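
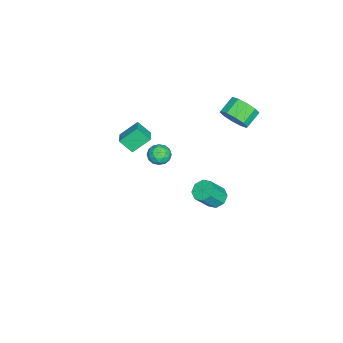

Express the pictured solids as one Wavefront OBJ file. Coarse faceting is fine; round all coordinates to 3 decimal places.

v -2.186 3.258 3.585
v -1.773 2.924 4.48
v -2.761 3.388 5.109
v -3.174 3.722 4.215
v -1.56 3.521 4.373
v -2.548 3.985 5.003
v -1.587 4.018 3.966
v -2.574 4.482 4.595
v -1.842 4.224 3.413
v -2.83 4.688 4.043
v -2.228 4.061 2.926
v -3.216 4.526 3.556
v -2.599 3.592 2.691
v -3.587 4.056 3.32
v -2.812 2.995 2.797
v -3.8 3.459 3.427
v -2.786 2.498 3.205
v -3.773 2.962 3.834
v -2.53 2.292 3.757
v -3.518 2.756 4.387
v -2.144 2.454 4.244
v -3.132 2.919 4.874
v -2.212 2.245 -4.611
v -1.705 2.887 -4.561
v -0.96 2.197 -3.259
v -1.468 1.555 -3.309
v -2.226 2.966 -4.22
v -1.482 2.276 -2.919
v -2.739 2.622 -4.109
v -1.995 1.933 -2.808
v -2.944 2.058 -4.291
v -2.199 1.368 -2.99
v -2.72 1.603 -4.661
v -1.975 0.913 -3.359
v -2.198 1.524 -5.001
v -1.454 0.834 -3.7
v -1.685 1.867 -5.112
v -0.941 1.178 -3.811
v -1.481 2.432 -4.93
v -0.736 1.742 -3.629
v -3.359 -2.352 -0.216
v -3.374 -3.217 0.644
v -2.316 -2.055 0.1
v -2.331 -2.921 0.96
v -2.769 -3.359 -1.22
v -2.784 -4.225 -0.36
v -1.726 -3.063 -0.904
v -1.741 -3.928 -0.044
v 2.454 0.574 4.167
v 3.16 0.547 4.467
v 2.72 -0.407 3.453
v 3.426 -0.434 3.753
v 2.818 -0.613 4.186
v 2.654 -0.007 4.627
v 3.226 0.147 3.293
v 3.062 0.753 3.734
v 3.637 0.283 3.926
v 3.385 -0.187 4.478
v 2.495 0.327 3.442
v 2.243 -0.143 3.994
v 2.784 0.647 4.379
v 3.096 -0.507 3.541
v 2.739 -0.612 3.795
v 3.154 -0.628 3.971
v 2.486 0.321 4.474
v 2.901 0.305 4.65
v 2.7 -0.377 4.485
v 2.979 -0.165 3.27
v 3.394 -0.181 3.446
v 2.726 0.768 3.949
v 3.141 0.752 4.125
v 3.18 0.517 3.435
v 3.479 0.476 4.238
v 3.635 -0.101 3.819
v 3.518 0.241 3.548
v 3.422 0.597 3.807
v 3.331 0.2 4.563
v 3.487 -0.377 4.143
v 3.13 -0.482 4.398
v 3.034 -0.126 4.657
v 3.612 0.044 4.245
v 2.393 0.517 3.777
v 2.549 -0.06 3.357
v 2.846 0.266 3.263
v 2.75 0.622 3.522
v 2.245 0.241 4.101
v 2.401 -0.336 3.682
v 2.458 -0.457 4.113
v 2.362 -0.101 4.372
v 2.268 0.096 3.675
f 2 1 5
f 2 5 3
f 3 5 6
f 3 6 4
f 5 1 7
f 5 7 6
f 6 7 8
f 6 8 4
f 7 1 9
f 7 9 8
f 8 9 10
f 8 10 4
f 9 1 11
f 9 11 10
f 10 11 12
f 10 12 4
f 11 1 13
f 11 13 12
f 12 13 14
f 12 14 4
f 13 1 15
f 13 15 14
f 14 15 16
f 14 16 4
f 15 1 17
f 15 17 16
f 16 17 18
f 16 18 4
f 17 1 19
f 17 19 18
f 18 19 20
f 18 20 4
f 19 1 21
f 19 21 20
f 20 21 22
f 20 22 4
f 21 1 2
f 21 2 22
f 22 2 3
f 22 3 4
f 24 23 27
f 24 27 25
f 25 27 28
f 25 28 26
f 27 23 29
f 27 29 28
f 28 29 30
f 28 30 26
f 29 23 31
f 29 31 30
f 30 31 32
f 30 32 26
f 31 23 33
f 31 33 32
f 32 33 34
f 32 34 26
f 33 23 35
f 33 35 34
f 34 35 36
f 34 36 26
f 35 23 37
f 35 37 36
f 36 37 38
f 36 38 26
f 37 23 39
f 37 39 38
f 38 39 40
f 38 40 26
f 39 23 24
f 39 24 40
f 40 24 25
f 40 25 26
f 42 44 41
f 45 42 41
f 41 44 43
f 43 45 41
f 42 48 44
f 46 42 45
f 46 48 42
f 44 48 43
f 47 45 43
f 43 48 47
f 47 46 45
f 48 46 47
f 49 86 65
f 86 60 89
f 65 89 54
f 86 89 65
f 49 65 61
f 65 54 66
f 61 66 50
f 65 66 61
f 49 61 70
f 61 50 71
f 70 71 56
f 61 71 70
f 49 70 82
f 70 56 85
f 82 85 59
f 70 85 82
f 49 82 86
f 82 59 90
f 86 90 60
f 82 90 86
f 50 66 77
f 66 54 80
f 77 80 58
f 66 80 77
f 54 89 67
f 89 60 88
f 67 88 53
f 89 88 67
f 60 90 87
f 90 59 83
f 87 83 51
f 90 83 87
f 59 85 84
f 85 56 72
f 84 72 55
f 85 72 84
f 56 71 76
f 71 50 73
f 76 73 57
f 71 73 76
f 52 78 64
f 78 58 79
f 64 79 53
f 78 79 64
f 52 64 62
f 64 53 63
f 62 63 51
f 64 63 62
f 52 62 69
f 62 51 68
f 69 68 55
f 62 68 69
f 52 69 74
f 69 55 75
f 74 75 57
f 69 75 74
f 52 74 78
f 74 57 81
f 78 81 58
f 74 81 78
f 53 79 67
f 79 58 80
f 67 80 54
f 79 80 67
f 51 63 87
f 63 53 88
f 87 88 60
f 63 88 87
f 55 68 84
f 68 51 83
f 84 83 59
f 68 83 84
f 57 75 76
f 75 55 72
f 76 72 56
f 75 72 76
f 58 81 77
f 81 57 73
f 77 73 50
f 81 73 77



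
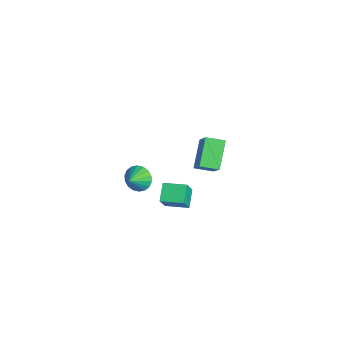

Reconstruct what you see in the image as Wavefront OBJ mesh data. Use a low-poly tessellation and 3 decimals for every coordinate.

v 1.856 3.557 2.604
v 3.302 3.473 4.18
v 2.143 4.491 2.391
v 3.589 4.407 3.967
v 3.011 2.953 1.513
v 4.457 2.869 3.089
v 3.298 3.887 1.3
v 4.744 3.803 2.876
v 1.428 1.868 -2.998
v 0.555 2.252 -2.409
v 2.018 2.995 -2.857
v 1.146 3.379 -2.268
v 1.954 1.461 -1.952
v 1.082 1.845 -1.363
v 2.545 2.588 -1.811
v 1.672 2.972 -1.222
v -1.756 1.181 -3.625
v -1.112 1.642 -3.836
v -1.144 0.559 -3.115
v -1.22 1.793 -3.522
v -1.434 1.822 -3.228
v -1.712 1.725 -3.013
v -1.999 1.52 -2.918
v -2.238 1.248 -2.964
v -2.381 0.962 -3.141
v -2.4 0.72 -3.413
v -2.292 0.569 -3.727
v -2.078 0.539 -4.021
v -1.8 0.637 -4.236
v -1.513 0.842 -4.331
v -1.274 1.114 -4.285
v -1.131 1.4 -4.108
f 2 4 1
f 5 2 1
f 1 4 3
f 3 5 1
f 2 8 4
f 6 2 5
f 6 8 2
f 4 8 3
f 7 5 3
f 3 8 7
f 7 6 5
f 8 6 7
f 10 12 9
f 13 10 9
f 9 12 11
f 11 13 9
f 10 16 12
f 14 10 13
f 14 16 10
f 12 16 11
f 15 13 11
f 11 16 15
f 15 14 13
f 16 14 15
f 18 17 20
f 18 20 19
f 20 17 21
f 20 21 19
f 21 17 22
f 21 22 19
f 22 17 23
f 22 23 19
f 23 17 24
f 23 24 19
f 24 17 25
f 24 25 19
f 25 17 26
f 25 26 19
f 26 17 27
f 26 27 19
f 27 17 28
f 27 28 19
f 28 17 29
f 28 29 19
f 29 17 30
f 29 30 19
f 30 17 31
f 30 31 19
f 31 17 32
f 31 32 19
f 32 17 18
f 32 18 19



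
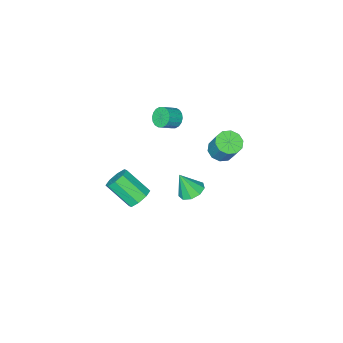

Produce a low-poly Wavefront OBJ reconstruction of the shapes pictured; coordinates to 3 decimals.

v -3.087 2.788 2.616
v -2.544 3.27 2.257
v -2.35 4.114 3.685
v -2.893 3.632 4.044
v -2.996 3.475 2.197
v -2.803 4.32 3.625
v -3.484 3.418 2.297
v -3.29 4.262 3.725
v -3.819 3.12 2.519
v -3.626 3.964 3.947
v -3.875 2.695 2.778
v -3.681 3.54 4.206
v -3.63 2.306 2.975
v -3.436 3.15 4.403
v -3.177 2.1 3.035
v -2.984 2.945 4.463
v -2.69 2.158 2.935
v -2.496 3.002 4.363
v -2.354 2.456 2.713
v -2.161 3.3 4.141
v -2.299 2.88 2.454
v -2.105 3.725 3.882
v -3.969 -2.393 1.173
v -3.59 -2.17 0.616
v -2.692 -2.264 1.189
v -3.071 -2.487 1.747
v -3.659 -1.901 0.767
v -2.76 -1.995 1.34
v -3.788 -1.729 0.998
v -2.89 -1.823 1.571
v -3.954 -1.689 1.264
v -3.055 -1.783 1.837
v -4.123 -1.789 1.512
v -3.224 -1.882 2.086
v -4.261 -2.008 1.693
v -3.362 -2.101 2.267
v -4.341 -2.303 1.771
v -3.443 -2.396 2.345
v -4.348 -2.616 1.731
v -3.45 -2.71 2.304
v -4.28 -2.885 1.58
v -3.381 -2.979 2.153
v -4.15 -3.057 1.349
v -3.252 -3.151 1.922
v -3.985 -3.097 1.083
v -3.086 -3.191 1.656
v -3.816 -2.998 0.834
v -2.917 -3.091 1.408
v -3.678 -2.779 0.653
v -2.779 -2.872 1.227
v -3.597 -2.484 0.575
v -2.699 -2.577 1.149
v -2.19 1.305 -1.799
v -1.525 0.945 -2.164
v -1.71 0.775 -0.401
v -1.395 1.482 -2.005
v -1.638 1.936 -1.749
v -2.139 2.095 -1.517
v -2.664 1.884 -1.416
v -2.967 1.403 -1.495
v -2.907 0.876 -1.715
v -2.512 0.549 -1.975
v -1.966 0.577 -2.152
v -1.055 -2.034 -4.463
v -0.535 -1.477 -4.109
v 0.075 -2.889 -2.783
v -0.445 -3.446 -3.137
v -1.119 -1.476 -3.839
v -0.509 -2.887 -2.513
v -1.665 -1.801 -3.934
v -1.055 -3.213 -2.609
v -1.854 -2.263 -4.339
v -1.244 -3.675 -3.014
v -1.575 -2.591 -4.817
v -0.965 -4.003 -3.491
v -0.991 -2.593 -5.087
v -0.381 -4.004 -3.761
v -0.445 -2.267 -4.991
v 0.165 -3.679 -3.666
v -0.256 -1.805 -4.586
v 0.354 -3.217 -3.261
f 2 1 5
f 2 5 3
f 3 5 6
f 3 6 4
f 5 1 7
f 5 7 6
f 6 7 8
f 6 8 4
f 7 1 9
f 7 9 8
f 8 9 10
f 8 10 4
f 9 1 11
f 9 11 10
f 10 11 12
f 10 12 4
f 11 1 13
f 11 13 12
f 12 13 14
f 12 14 4
f 13 1 15
f 13 15 14
f 14 15 16
f 14 16 4
f 15 1 17
f 15 17 16
f 16 17 18
f 16 18 4
f 17 1 19
f 17 19 18
f 18 19 20
f 18 20 4
f 19 1 21
f 19 21 20
f 20 21 22
f 20 22 4
f 21 1 2
f 21 2 22
f 22 2 3
f 22 3 4
f 24 23 27
f 24 27 25
f 25 27 28
f 25 28 26
f 27 23 29
f 27 29 28
f 28 29 30
f 28 30 26
f 29 23 31
f 29 31 30
f 30 31 32
f 30 32 26
f 31 23 33
f 31 33 32
f 32 33 34
f 32 34 26
f 33 23 35
f 33 35 34
f 34 35 36
f 34 36 26
f 35 23 37
f 35 37 36
f 36 37 38
f 36 38 26
f 37 23 39
f 37 39 38
f 38 39 40
f 38 40 26
f 39 23 41
f 39 41 40
f 40 41 42
f 40 42 26
f 41 23 43
f 41 43 42
f 42 43 44
f 42 44 26
f 43 23 45
f 43 45 44
f 44 45 46
f 44 46 26
f 45 23 47
f 45 47 46
f 46 47 48
f 46 48 26
f 47 23 49
f 47 49 48
f 48 49 50
f 48 50 26
f 49 23 51
f 49 51 50
f 50 51 52
f 50 52 26
f 51 23 24
f 51 24 52
f 52 24 25
f 52 25 26
f 54 53 56
f 54 56 55
f 56 53 57
f 56 57 55
f 57 53 58
f 57 58 55
f 58 53 59
f 58 59 55
f 59 53 60
f 59 60 55
f 60 53 61
f 60 61 55
f 61 53 62
f 61 62 55
f 62 53 63
f 62 63 55
f 63 53 54
f 63 54 55
f 65 64 68
f 65 68 66
f 66 68 69
f 66 69 67
f 68 64 70
f 68 70 69
f 69 70 71
f 69 71 67
f 70 64 72
f 70 72 71
f 71 72 73
f 71 73 67
f 72 64 74
f 72 74 73
f 73 74 75
f 73 75 67
f 74 64 76
f 74 76 75
f 75 76 77
f 75 77 67
f 76 64 78
f 76 78 77
f 77 78 79
f 77 79 67
f 78 64 80
f 78 80 79
f 79 80 81
f 79 81 67
f 80 64 65
f 80 65 81
f 81 65 66
f 81 66 67



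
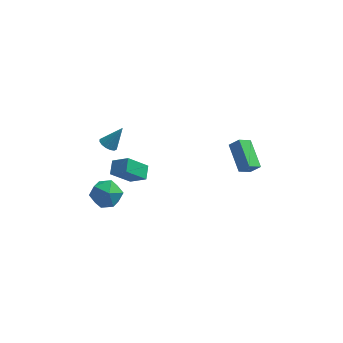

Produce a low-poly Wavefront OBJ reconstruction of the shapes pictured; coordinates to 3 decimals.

v 4.34 2.316 -3.414
v 3.74 1.779 -2.891
v 3.668 3.836 -2.625
v 3.068 3.3 -2.102
v 4.892 2.26 -2.838
v 4.292 1.724 -2.315
v 4.22 3.781 -2.049
v 3.62 3.244 -1.526
v -2.159 1.885 -4.573
v -3.176 1.366 -3.452
v -2.143 2.696 -4.183
v -3.16 2.177 -3.062
v -1.24 1.543 -3.898
v -2.257 1.024 -2.777
v -1.224 2.354 -3.508
v -2.241 1.835 -2.387
v -4.08 -0.346 -3.667
v -3.637 0.419 -3.18
v -2.663 -1.159 -3.68
v -2.22 -0.394 -3.193
v -2.903 -0.966 -2.719
v -3.779 -0.464 -2.711
v -2.521 -0.276 -4.149
v -3.397 0.226 -4.141
v -2.674 0.462 -3.478
v -2.91 0.036 -2.594
v -3.39 -0.776 -4.266
v -3.626 -1.202 -3.382
v -3.314 1.876 -1.298
v -3.025 2.241 -1.608
v -2.566 2.264 -0.142
v -3.253 2.39 -1.51
v -3.498 2.401 -1.355
v -3.694 2.271 -1.185
v -3.787 2.035 -1.045
v -3.754 1.757 -0.973
v -3.603 1.51 -0.988
v -3.374 1.361 -1.085
v -3.129 1.35 -1.24
v -2.934 1.48 -1.41
v -2.84 1.716 -1.55
v -2.873 1.995 -1.623
f 2 4 1
f 5 2 1
f 1 4 3
f 3 5 1
f 2 8 4
f 6 2 5
f 6 8 2
f 4 8 3
f 7 5 3
f 3 8 7
f 7 6 5
f 8 6 7
f 10 12 9
f 13 10 9
f 9 12 11
f 11 13 9
f 10 16 12
f 14 10 13
f 14 16 10
f 12 16 11
f 15 13 11
f 11 16 15
f 15 14 13
f 16 14 15
f 17 28 22
f 17 22 18
f 17 18 24
f 17 24 27
f 17 27 28
f 18 22 26
f 22 28 21
f 28 27 19
f 27 24 23
f 24 18 25
f 20 26 21
f 20 21 19
f 20 19 23
f 20 23 25
f 20 25 26
f 21 26 22
f 19 21 28
f 23 19 27
f 25 23 24
f 26 25 18
f 30 29 32
f 30 32 31
f 32 29 33
f 32 33 31
f 33 29 34
f 33 34 31
f 34 29 35
f 34 35 31
f 35 29 36
f 35 36 31
f 36 29 37
f 36 37 31
f 37 29 38
f 37 38 31
f 38 29 39
f 38 39 31
f 39 29 40
f 39 40 31
f 40 29 41
f 40 41 31
f 41 29 42
f 41 42 31
f 42 29 30
f 42 30 31



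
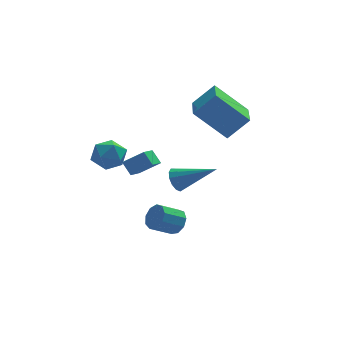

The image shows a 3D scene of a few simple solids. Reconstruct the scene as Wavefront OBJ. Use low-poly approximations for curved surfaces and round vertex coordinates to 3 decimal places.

v 2.294 -0.067 2.029
v 3.358 0.012 3.097
v 2.555 1.864 1.626
v 3.62 1.943 2.694
v 3.82 -0.583 0.546
v 4.885 -0.504 1.614
v 4.082 1.348 0.143
v 5.146 1.427 1.211
v -0.928 -3.025 0.95
v -1.411 -3.893 1.398
v 0.011 -3.198 1.626
v -0.472 -4.067 2.074
v -0.608 -3.493 0.386
v -1.091 -4.362 0.834
v 0.331 -3.667 1.062
v -0.152 -4.535 1.51
v -2.205 0.163 0.176
v -1.402 0.642 0.131
v -1.818 -0.602 -1.071
v -1.015 -0.123 -1.116
v -1.153 -0.742 -0.428
v -1.392 -0.269 0.343
v -1.828 0.309 -1.283
v -2.067 0.782 -0.512
v -1.169 0.732 -0.771
v -0.752 0.083 -0.242
v -2.468 -0.043 -0.698
v -2.051 -0.692 -0.169
v 1.25 -2.036 -3.99
v 1.653 -2.421 -3.534
v 0.613 -2.73 -2.875
v 0.21 -2.344 -3.33
v 1.616 -1.956 -3.375
v 0.576 -2.265 -2.715
v 1.408 -1.529 -3.503
v 0.368 -1.838 -2.844
v 1.126 -1.339 -3.859
v 0.086 -1.647 -3.2
v 0.902 -1.474 -4.276
v -0.138 -1.783 -3.617
v 0.841 -1.873 -4.559
v -0.2 -2.182 -3.9
v 0.971 -2.347 -4.576
v -0.069 -2.656 -3.916
v 1.232 -2.676 -4.318
v 0.192 -2.985 -3.659
v 1.502 -2.705 -3.907
v 0.461 -3.014 -3.247
v 1.656 0.838 -2.974
v 2.057 1.093 -3.502
v 3.464 0.122 -1.946
v 2.022 1.389 -3.234
v 1.87 1.509 -2.884
v 1.651 1.416 -2.562
v 1.433 1.14 -2.372
v 1.286 0.768 -2.372
v 1.256 0.418 -2.564
v 1.354 0.202 -2.886
v 1.547 0.187 -3.236
v 1.775 0.379 -3.503
v 1.965 0.717 -3.602
f 2 4 1
f 5 2 1
f 1 4 3
f 3 5 1
f 2 8 4
f 6 2 5
f 6 8 2
f 4 8 3
f 7 5 3
f 3 8 7
f 7 6 5
f 8 6 7
f 10 12 9
f 13 10 9
f 9 12 11
f 11 13 9
f 10 16 12
f 14 10 13
f 14 16 10
f 12 16 11
f 15 13 11
f 11 16 15
f 15 14 13
f 16 14 15
f 17 28 22
f 17 22 18
f 17 18 24
f 17 24 27
f 17 27 28
f 18 22 26
f 22 28 21
f 28 27 19
f 27 24 23
f 24 18 25
f 20 26 21
f 20 21 19
f 20 19 23
f 20 23 25
f 20 25 26
f 21 26 22
f 19 21 28
f 23 19 27
f 25 23 24
f 26 25 18
f 30 29 33
f 30 33 31
f 31 33 34
f 31 34 32
f 33 29 35
f 33 35 34
f 34 35 36
f 34 36 32
f 35 29 37
f 35 37 36
f 36 37 38
f 36 38 32
f 37 29 39
f 37 39 38
f 38 39 40
f 38 40 32
f 39 29 41
f 39 41 40
f 40 41 42
f 40 42 32
f 41 29 43
f 41 43 42
f 42 43 44
f 42 44 32
f 43 29 45
f 43 45 44
f 44 45 46
f 44 46 32
f 45 29 47
f 45 47 46
f 46 47 48
f 46 48 32
f 47 29 30
f 47 30 48
f 48 30 31
f 48 31 32
f 50 49 52
f 50 52 51
f 52 49 53
f 52 53 51
f 53 49 54
f 53 54 51
f 54 49 55
f 54 55 51
f 55 49 56
f 55 56 51
f 56 49 57
f 56 57 51
f 57 49 58
f 57 58 51
f 58 49 59
f 58 59 51
f 59 49 60
f 59 60 51
f 60 49 61
f 60 61 51
f 61 49 50
f 61 50 51



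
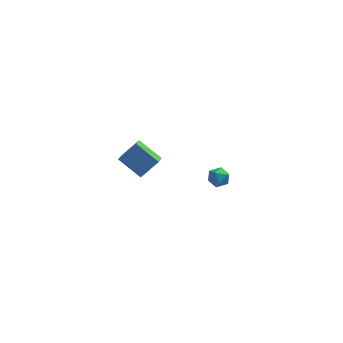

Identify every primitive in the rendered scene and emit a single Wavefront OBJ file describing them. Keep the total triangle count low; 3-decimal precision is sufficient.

v -1.306 -2.31 4.088
v -0.446 -1.901 4.958
v -1.204 -1.425 3.571
v -0.344 -1.016 4.441
v -0.176 -2.924 3.259
v 0.684 -2.515 4.129
v -0.074 -2.039 2.742
v 0.786 -1.63 3.612
v 3.087 4.201 -2.798
v 3.72 4.293 -2.558
v 3.48 3.527 -3.582
v 4.113 3.619 -3.342
v 3.656 3.27 -2.973
v 3.413 3.686 -2.489
v 3.787 4.134 -3.651
v 3.544 4.55 -3.167
v 4.153 4.251 -3.086
v 4.072 3.717 -2.667
v 3.128 4.103 -3.473
v 3.047 3.569 -3.054
f 2 4 1
f 5 2 1
f 1 4 3
f 3 5 1
f 2 8 4
f 6 2 5
f 6 8 2
f 4 8 3
f 7 5 3
f 3 8 7
f 7 6 5
f 8 6 7
f 9 20 14
f 9 14 10
f 9 10 16
f 9 16 19
f 9 19 20
f 10 14 18
f 14 20 13
f 20 19 11
f 19 16 15
f 16 10 17
f 12 18 13
f 12 13 11
f 12 11 15
f 12 15 17
f 12 17 18
f 13 18 14
f 11 13 20
f 15 11 19
f 17 15 16
f 18 17 10



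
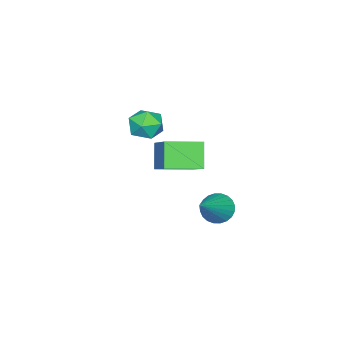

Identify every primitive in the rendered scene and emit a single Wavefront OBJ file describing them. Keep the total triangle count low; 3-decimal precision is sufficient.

v -0.419 2.463 -0.475
v -0.101 2.784 -0.942
v 1.039 2.637 0.635
v -0.217 2.975 -0.821
v -0.363 3.087 -0.647
v -0.517 3.105 -0.446
v -0.657 3.025 -0.25
v -0.76 2.859 -0.088
v -0.811 2.633 0.015
v -0.803 2.381 0.043
v -0.736 2.142 -0.007
v -0.621 1.951 -0.128
v -0.475 1.839 -0.302
v -0.321 1.821 -0.503
v -0.181 1.901 -0.699
v -0.078 2.067 -0.861
v -0.026 2.293 -0.964
v -0.035 2.545 -0.992
v -3.31 -1.698 0.501
v -2.908 -1.507 1.14
v -2.932 -2.893 0.62
v -2.53 -2.702 1.259
v -3.308 -2.694 1.271
v -3.542 -1.955 1.198
v -2.298 -2.445 0.562
v -2.532 -1.706 0.489
v -2.283 -1.969 1.178
v -2.907 -2.123 1.616
v -2.933 -2.277 0.144
v -3.557 -2.431 0.582
v -2.323 -1.446 -0.972
v -2.901 -1.817 0.012
v -3.271 -0.359 -1.119
v -3.849 -0.73 -0.135
v -1.051 -0.17 0.255
v -1.629 -0.541 1.239
v -1.999 0.917 0.108
v -2.577 0.546 1.092
f 2 1 4
f 2 4 3
f 4 1 5
f 4 5 3
f 5 1 6
f 5 6 3
f 6 1 7
f 6 7 3
f 7 1 8
f 7 8 3
f 8 1 9
f 8 9 3
f 9 1 10
f 9 10 3
f 10 1 11
f 10 11 3
f 11 1 12
f 11 12 3
f 12 1 13
f 12 13 3
f 13 1 14
f 13 14 3
f 14 1 15
f 14 15 3
f 15 1 16
f 15 16 3
f 16 1 17
f 16 17 3
f 17 1 18
f 17 18 3
f 18 1 2
f 18 2 3
f 19 30 24
f 19 24 20
f 19 20 26
f 19 26 29
f 19 29 30
f 20 24 28
f 24 30 23
f 30 29 21
f 29 26 25
f 26 20 27
f 22 28 23
f 22 23 21
f 22 21 25
f 22 25 27
f 22 27 28
f 23 28 24
f 21 23 30
f 25 21 29
f 27 25 26
f 28 27 20
f 32 34 31
f 35 32 31
f 31 34 33
f 33 35 31
f 32 38 34
f 36 32 35
f 36 38 32
f 34 38 33
f 37 35 33
f 33 38 37
f 37 36 35
f 38 36 37



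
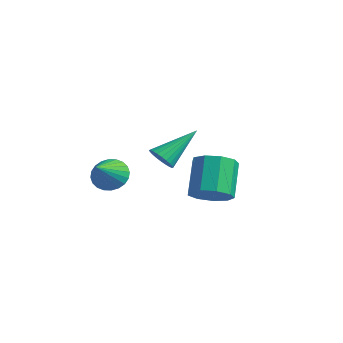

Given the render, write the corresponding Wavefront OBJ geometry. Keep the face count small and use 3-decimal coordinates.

v -2.524 -1.434 1.379
v -1.748 -1.002 1.321
v -1.776 -2.646 2.361
v -1.885 -0.857 1.605
v -2.12 -0.799 1.855
v -2.416 -0.839 2.032
v -2.729 -0.969 2.11
v -3.01 -1.169 2.076
v -3.217 -1.41 1.937
v -3.319 -1.655 1.712
v -3.3 -1.866 1.437
v -3.163 -2.011 1.153
v -2.928 -2.068 0.903
v -2.632 -2.029 0.726
v -2.319 -1.899 0.649
v -2.038 -1.698 0.682
v -1.831 -1.457 0.822
v -1.729 -1.213 1.046
v 0.658 -1.036 3.251
v 0.901 -0.666 2.735
v 0.842 0.656 4.549
v 0.641 -0.621 2.713
v 0.383 -0.638 2.772
v 0.167 -0.717 2.905
v 0.026 -0.844 3.09
v -0.019 -1 3.3
v 0.039 -1.161 3.502
v 0.191 -1.304 3.666
v 0.415 -1.405 3.767
v 0.675 -1.451 3.789
v 0.933 -1.433 3.729
v 1.149 -1.354 3.597
v 1.29 -1.228 3.411
v 1.335 -1.071 3.202
v 1.277 -0.91 2.999
v 1.125 -0.767 2.835
v -0.841 2.669 -0.325
v -0.051 2.39 0.291
v -0.949 3.312 1.861
v -1.739 3.591 1.245
v 0.083 3.024 -0.004
v -0.816 3.946 1.565
v -0.216 3.491 -0.45
v -1.114 4.413 1.12
v -0.807 3.574 -0.837
v -1.705 4.496 0.733
v -1.414 3.233 -0.984
v -2.312 4.155 0.585
v -1.753 2.629 -0.823
v -2.651 3.551 0.746
v -1.665 2.043 -0.429
v -2.563 2.965 1.141
v -1.191 1.75 0.014
v -2.09 2.672 1.584
v -0.554 1.888 0.299
v -1.452 2.81 1.868
f 2 1 4
f 2 4 3
f 4 1 5
f 4 5 3
f 5 1 6
f 5 6 3
f 6 1 7
f 6 7 3
f 7 1 8
f 7 8 3
f 8 1 9
f 8 9 3
f 9 1 10
f 9 10 3
f 10 1 11
f 10 11 3
f 11 1 12
f 11 12 3
f 12 1 13
f 12 13 3
f 13 1 14
f 13 14 3
f 14 1 15
f 14 15 3
f 15 1 16
f 15 16 3
f 16 1 17
f 16 17 3
f 17 1 18
f 17 18 3
f 18 1 2
f 18 2 3
f 20 19 22
f 20 22 21
f 22 19 23
f 22 23 21
f 23 19 24
f 23 24 21
f 24 19 25
f 24 25 21
f 25 19 26
f 25 26 21
f 26 19 27
f 26 27 21
f 27 19 28
f 27 28 21
f 28 19 29
f 28 29 21
f 29 19 30
f 29 30 21
f 30 19 31
f 30 31 21
f 31 19 32
f 31 32 21
f 32 19 33
f 32 33 21
f 33 19 34
f 33 34 21
f 34 19 35
f 34 35 21
f 35 19 36
f 35 36 21
f 36 19 20
f 36 20 21
f 38 37 41
f 38 41 39
f 39 41 42
f 39 42 40
f 41 37 43
f 41 43 42
f 42 43 44
f 42 44 40
f 43 37 45
f 43 45 44
f 44 45 46
f 44 46 40
f 45 37 47
f 45 47 46
f 46 47 48
f 46 48 40
f 47 37 49
f 47 49 48
f 48 49 50
f 48 50 40
f 49 37 51
f 49 51 50
f 50 51 52
f 50 52 40
f 51 37 53
f 51 53 52
f 52 53 54
f 52 54 40
f 53 37 55
f 53 55 54
f 54 55 56
f 54 56 40
f 55 37 38
f 55 38 56
f 56 38 39
f 56 39 40



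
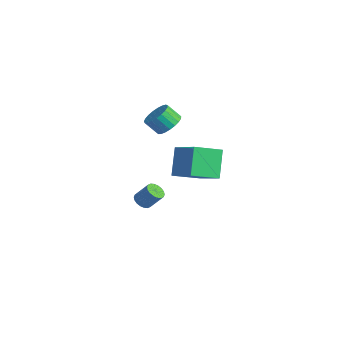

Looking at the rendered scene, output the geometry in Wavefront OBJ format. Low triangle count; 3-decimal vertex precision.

v -1.157 -1.784 1.711
v 0.68 -1.639 2.697
v -0.982 -0.239 1.159
v 0.854 -0.094 2.146
v -0.314 -2.406 0.234
v 1.522 -2.261 1.221
v -0.14 -0.861 -0.317
v 1.697 -0.716 0.669
v -1.88 -1.734 2.995
v -1.142 -2.063 3.132
v -1.541 -2.636 3.903
v -2.28 -2.306 3.765
v -1.137 -1.791 3.337
v -1.536 -2.364 4.108
v -1.261 -1.508 3.482
v -1.66 -2.081 4.253
v -1.492 -1.265 3.544
v -1.891 -1.838 4.315
v -1.79 -1.103 3.51
v -2.189 -1.675 4.281
v -2.103 -1.049 3.388
v -2.502 -1.622 4.159
v -2.378 -1.114 3.197
v -2.777 -1.687 3.968
v -2.567 -1.286 2.971
v -2.966 -1.859 3.742
v -2.638 -1.536 2.75
v -3.037 -2.109 3.52
v -2.577 -1.819 2.57
v -2.976 -2.392 3.341
v -2.396 -2.088 2.464
v -2.795 -2.661 3.235
v -2.126 -2.296 2.45
v -2.525 -2.868 3.221
v -1.813 -2.406 2.53
v -2.212 -2.979 3.301
v -1.512 -2.4 2.69
v -1.911 -2.973 3.461
v -1.275 -2.279 2.903
v -1.674 -2.852 3.674
v -4.202 -2.179 -4.008
v -3.903 -2.664 -3.896
v -3.38 -2.125 -2.96
v -3.678 -1.641 -3.072
v -3.747 -2.536 -4.057
v -3.224 -1.997 -3.121
v -3.681 -2.337 -4.208
v -3.158 -1.798 -3.272
v -3.718 -2.107 -4.32
v -3.195 -1.569 -3.384
v -3.851 -1.892 -4.37
v -3.328 -1.353 -3.434
v -4.053 -1.733 -4.348
v -3.53 -1.194 -3.412
v -4.285 -1.663 -4.259
v -3.762 -1.124 -3.323
v -4.5 -1.695 -4.12
v -3.977 -1.156 -3.184
v -4.656 -1.823 -3.959
v -4.133 -1.284 -3.023
v -4.722 -2.022 -3.808
v -4.199 -1.483 -2.872
v -4.685 -2.251 -3.696
v -4.162 -1.713 -2.76
v -4.552 -2.467 -3.646
v -4.029 -1.928 -2.71
v -4.35 -2.626 -3.668
v -3.827 -2.087 -2.732
v -4.118 -2.696 -3.757
v -3.595 -2.157 -2.821
f 2 4 1
f 5 2 1
f 1 4 3
f 3 5 1
f 2 8 4
f 6 2 5
f 6 8 2
f 4 8 3
f 7 5 3
f 3 8 7
f 7 6 5
f 8 6 7
f 10 9 13
f 10 13 11
f 11 13 14
f 11 14 12
f 13 9 15
f 13 15 14
f 14 15 16
f 14 16 12
f 15 9 17
f 15 17 16
f 16 17 18
f 16 18 12
f 17 9 19
f 17 19 18
f 18 19 20
f 18 20 12
f 19 9 21
f 19 21 20
f 20 21 22
f 20 22 12
f 21 9 23
f 21 23 22
f 22 23 24
f 22 24 12
f 23 9 25
f 23 25 24
f 24 25 26
f 24 26 12
f 25 9 27
f 25 27 26
f 26 27 28
f 26 28 12
f 27 9 29
f 27 29 28
f 28 29 30
f 28 30 12
f 29 9 31
f 29 31 30
f 30 31 32
f 30 32 12
f 31 9 33
f 31 33 32
f 32 33 34
f 32 34 12
f 33 9 35
f 33 35 34
f 34 35 36
f 34 36 12
f 35 9 37
f 35 37 36
f 36 37 38
f 36 38 12
f 37 9 39
f 37 39 38
f 38 39 40
f 38 40 12
f 39 9 10
f 39 10 40
f 40 10 11
f 40 11 12
f 42 41 45
f 42 45 43
f 43 45 46
f 43 46 44
f 45 41 47
f 45 47 46
f 46 47 48
f 46 48 44
f 47 41 49
f 47 49 48
f 48 49 50
f 48 50 44
f 49 41 51
f 49 51 50
f 50 51 52
f 50 52 44
f 51 41 53
f 51 53 52
f 52 53 54
f 52 54 44
f 53 41 55
f 53 55 54
f 54 55 56
f 54 56 44
f 55 41 57
f 55 57 56
f 56 57 58
f 56 58 44
f 57 41 59
f 57 59 58
f 58 59 60
f 58 60 44
f 59 41 61
f 59 61 60
f 60 61 62
f 60 62 44
f 61 41 63
f 61 63 62
f 62 63 64
f 62 64 44
f 63 41 65
f 63 65 64
f 64 65 66
f 64 66 44
f 65 41 67
f 65 67 66
f 66 67 68
f 66 68 44
f 67 41 69
f 67 69 68
f 68 69 70
f 68 70 44
f 69 41 42
f 69 42 70
f 70 42 43
f 70 43 44



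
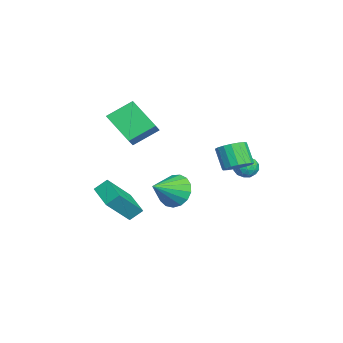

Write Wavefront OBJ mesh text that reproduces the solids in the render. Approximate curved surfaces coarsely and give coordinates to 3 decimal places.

v 1.181 -3.95 2.067
v 0.784 -2.757 2.847
v 0.354 -3.801 1.42
v -0.042 -2.608 2.2
v 2.222 -2.892 0.98
v 1.826 -1.699 1.76
v 1.396 -2.743 0.333
v 0.999 -1.55 1.113
v 3.375 1.971 -0.04
v 3.983 1.973 0.363
v 3.333 1.651 1.344
v 2.725 1.649 0.94
v 3.864 2.3 0.391
v 3.213 1.978 1.372
v 3.632 2.551 0.32
v 2.982 2.23 1.301
v 3.341 2.67 0.166
v 2.691 2.349 1.147
v 3.059 2.629 -0.035
v 2.408 2.307 0.946
v 2.848 2.436 -0.237
v 2.198 2.115 0.744
v 2.759 2.137 -0.394
v 2.109 1.816 0.587
v 2.81 1.8 -0.471
v 2.16 1.479 0.51
v 2.991 1.502 -0.448
v 2.341 1.181 0.533
v 3.26 1.312 -0.333
v 2.61 0.99 0.648
v 3.555 1.272 -0.15
v 2.905 0.95 0.831
v 3.809 1.392 0.058
v 3.159 1.071 1.039
v 3.964 1.645 0.243
v 3.314 1.324 1.224
v -0.083 2.571 -1.357
v 0.407 2.984 -1.326
v 0.573 1.816 -1.634
v 1.063 2.229 -1.603
v 0.763 2.045 -1.066
v 0.358 2.512 -0.895
v 0.622 2.288 -2.065
v 0.217 2.755 -1.894
v 0.842 2.809 -1.763
v 0.93 2.659 -1.146
v 0.05 2.141 -1.814
v 0.138 1.991 -1.197
v 0.105 2.844 -1.317
v 0.875 1.956 -1.643
v 0.699 1.848 -1.327
v 0.987 2.091 -1.309
v 0.076 2.566 -1.064
v 0.364 2.809 -1.046
v 0.573 2.257 -0.893
v 0.616 1.991 -1.914
v 0.904 2.234 -1.896
v -0.007 2.709 -1.651
v 0.281 2.952 -1.633
v 0.407 2.543 -2.067
v 0.648 2.984 -1.556
v 1.034 2.54 -1.719
v 0.775 2.575 -1.99
v 0.537 2.849 -1.89
v 0.7 2.896 -1.193
v 1.085 2.452 -1.356
v 0.909 2.344 -1.04
v 0.671 2.618 -0.94
v 0.956 2.793 -1.45
v -0.105 2.348 -1.604
v 0.28 1.904 -1.767
v 0.309 2.182 -2.02
v 0.071 2.456 -1.92
v -0.054 2.26 -1.241
v 0.332 1.816 -1.404
v 0.443 1.951 -1.07
v 0.205 2.225 -0.97
v 0.024 2.007 -1.51
v 1.48 -0.855 -2.553
v 2.223 -0.551 -3.098
v 2.46 -1.845 -1.767
v 2.225 -0.261 -2.735
v 2.056 -0.107 -2.331
v 1.755 -0.125 -1.978
v 1.392 -0.309 -1.756
v 1.048 -0.619 -1.717
v 0.803 -0.983 -1.87
v 0.713 -1.317 -2.179
v 0.799 -1.546 -2.574
v 1.041 -1.616 -2.964
v 1.383 -1.512 -3.26
v 1.747 -1.258 -3.394
v 2.05 -0.911 -3.335
v 1.122 -4.558 -2.64
v 0.972 -3.948 -2.112
v 0.267 -3.535 -4.063
v 0.118 -2.925 -3.535
v 2.442 -3.935 -2.985
v 2.293 -3.325 -2.457
v 1.588 -2.912 -4.408
v 1.438 -2.302 -3.88
f 2 4 1
f 5 2 1
f 1 4 3
f 3 5 1
f 2 8 4
f 6 2 5
f 6 8 2
f 4 8 3
f 7 5 3
f 3 8 7
f 7 6 5
f 8 6 7
f 10 9 13
f 10 13 11
f 11 13 14
f 11 14 12
f 13 9 15
f 13 15 14
f 14 15 16
f 14 16 12
f 15 9 17
f 15 17 16
f 16 17 18
f 16 18 12
f 17 9 19
f 17 19 18
f 18 19 20
f 18 20 12
f 19 9 21
f 19 21 20
f 20 21 22
f 20 22 12
f 21 9 23
f 21 23 22
f 22 23 24
f 22 24 12
f 23 9 25
f 23 25 24
f 24 25 26
f 24 26 12
f 25 9 27
f 25 27 26
f 26 27 28
f 26 28 12
f 27 9 29
f 27 29 28
f 28 29 30
f 28 30 12
f 29 9 31
f 29 31 30
f 30 31 32
f 30 32 12
f 31 9 33
f 31 33 32
f 32 33 34
f 32 34 12
f 33 9 35
f 33 35 34
f 34 35 36
f 34 36 12
f 35 9 10
f 35 10 36
f 36 10 11
f 36 11 12
f 37 74 53
f 74 48 77
f 53 77 42
f 74 77 53
f 37 53 49
f 53 42 54
f 49 54 38
f 53 54 49
f 37 49 58
f 49 38 59
f 58 59 44
f 49 59 58
f 37 58 70
f 58 44 73
f 70 73 47
f 58 73 70
f 37 70 74
f 70 47 78
f 74 78 48
f 70 78 74
f 38 54 65
f 54 42 68
f 65 68 46
f 54 68 65
f 42 77 55
f 77 48 76
f 55 76 41
f 77 76 55
f 48 78 75
f 78 47 71
f 75 71 39
f 78 71 75
f 47 73 72
f 73 44 60
f 72 60 43
f 73 60 72
f 44 59 64
f 59 38 61
f 64 61 45
f 59 61 64
f 40 66 52
f 66 46 67
f 52 67 41
f 66 67 52
f 40 52 50
f 52 41 51
f 50 51 39
f 52 51 50
f 40 50 57
f 50 39 56
f 57 56 43
f 50 56 57
f 40 57 62
f 57 43 63
f 62 63 45
f 57 63 62
f 40 62 66
f 62 45 69
f 66 69 46
f 62 69 66
f 41 67 55
f 67 46 68
f 55 68 42
f 67 68 55
f 39 51 75
f 51 41 76
f 75 76 48
f 51 76 75
f 43 56 72
f 56 39 71
f 72 71 47
f 56 71 72
f 45 63 64
f 63 43 60
f 64 60 44
f 63 60 64
f 46 69 65
f 69 45 61
f 65 61 38
f 69 61 65
f 80 79 82
f 80 82 81
f 82 79 83
f 82 83 81
f 83 79 84
f 83 84 81
f 84 79 85
f 84 85 81
f 85 79 86
f 85 86 81
f 86 79 87
f 86 87 81
f 87 79 88
f 87 88 81
f 88 79 89
f 88 89 81
f 89 79 90
f 89 90 81
f 90 79 91
f 90 91 81
f 91 79 92
f 91 92 81
f 92 79 93
f 92 93 81
f 93 79 80
f 93 80 81
f 95 97 94
f 98 95 94
f 94 97 96
f 96 98 94
f 95 101 97
f 99 95 98
f 99 101 95
f 97 101 96
f 100 98 96
f 96 101 100
f 100 99 98
f 101 99 100



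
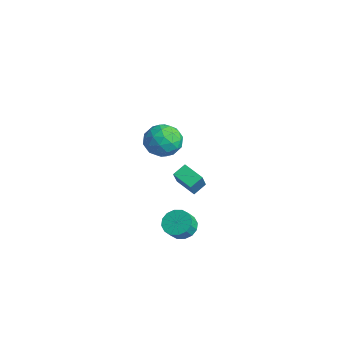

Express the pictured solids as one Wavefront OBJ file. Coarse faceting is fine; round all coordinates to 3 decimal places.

v -3.783 1.298 -3.878
v -4.983 0.751 -3.326
v -3.93 2.142 -3.361
v -5.13 1.594 -2.809
v -2.71 0.526 -2.311
v -3.91 -0.022 -1.759
v -2.857 1.369 -1.794
v -4.057 0.822 -1.242
v -0.75 -1.091 3.23
v 0.184 -1.757 3.577
v -1.964 -2.483 3.823
v -1.03 -3.149 4.17
v -1.302 -2.143 4.763
v -0.552 -1.283 4.396
v -1.228 -2.957 3.004
v -0.478 -2.097 2.637
v -0.112 -2.911 3.437
v -0.157 -2.408 4.525
v -1.623 -1.832 2.875
v -1.668 -1.329 3.963
v -0.176 -1.302 3.352
v -1.604 -2.938 4.048
v -1.763 -2.347 4.397
v -1.215 -2.739 4.601
v -0.609 -1.023 3.833
v -0.06 -1.415 4.037
v -0.933 -1.642 4.734
v -1.72 -2.825 3.363
v -1.171 -3.217 3.567
v -0.565 -1.501 2.799
v -0.017 -1.893 3.003
v -0.847 -2.598 2.666
v 0.199 -2.372 3.474
v -0.515 -3.19 3.822
v -0.631 -3.077 3.136
v -0.19 -2.571 2.921
v 0.172 -2.076 4.113
v -0.542 -2.894 4.461
v -0.702 -2.303 4.809
v -0.261 -1.797 4.594
v -0.002 -2.754 4.03
v -1.238 -1.346 2.939
v -1.952 -2.164 3.287
v -1.519 -2.443 2.806
v -1.078 -1.937 2.591
v -1.265 -1.05 3.578
v -1.979 -1.868 3.926
v -1.59 -1.669 4.479
v -1.149 -1.163 4.264
v -1.778 -1.486 3.37
v -1.094 -0.795 -4.253
v -0.329 -0.25 -4.21
v 0.019 -0.8 -3.425
v -0.746 -1.345 -3.467
v -0.653 -0.036 -3.917
v -0.305 -0.586 -3.132
v -1.095 -0.025 -3.713
v -0.746 -0.575 -2.928
v -1.536 -0.221 -3.654
v -1.188 -0.771 -2.869
v -1.86 -0.57 -3.755
v -1.511 -1.12 -2.97
v -1.978 -0.98 -3.99
v -1.629 -1.53 -3.205
v -1.859 -1.34 -4.295
v -1.511 -1.89 -3.51
v -1.535 -1.554 -4.588
v -1.187 -2.104 -3.803
v -1.094 -1.565 -4.792
v -0.745 -2.115 -4.007
v -0.652 -1.369 -4.851
v -0.304 -1.919 -4.066
v -0.329 -1.02 -4.75
v 0.02 -1.57 -3.965
v -0.211 -0.61 -4.515
v 0.138 -1.16 -3.73
f 2 4 1
f 5 2 1
f 1 4 3
f 3 5 1
f 2 8 4
f 6 2 5
f 6 8 2
f 4 8 3
f 7 5 3
f 3 8 7
f 7 6 5
f 8 6 7
f 9 46 25
f 46 20 49
f 25 49 14
f 46 49 25
f 9 25 21
f 25 14 26
f 21 26 10
f 25 26 21
f 9 21 30
f 21 10 31
f 30 31 16
f 21 31 30
f 9 30 42
f 30 16 45
f 42 45 19
f 30 45 42
f 9 42 46
f 42 19 50
f 46 50 20
f 42 50 46
f 10 26 37
f 26 14 40
f 37 40 18
f 26 40 37
f 14 49 27
f 49 20 48
f 27 48 13
f 49 48 27
f 20 50 47
f 50 19 43
f 47 43 11
f 50 43 47
f 19 45 44
f 45 16 32
f 44 32 15
f 45 32 44
f 16 31 36
f 31 10 33
f 36 33 17
f 31 33 36
f 12 38 24
f 38 18 39
f 24 39 13
f 38 39 24
f 12 24 22
f 24 13 23
f 22 23 11
f 24 23 22
f 12 22 29
f 22 11 28
f 29 28 15
f 22 28 29
f 12 29 34
f 29 15 35
f 34 35 17
f 29 35 34
f 12 34 38
f 34 17 41
f 38 41 18
f 34 41 38
f 13 39 27
f 39 18 40
f 27 40 14
f 39 40 27
f 11 23 47
f 23 13 48
f 47 48 20
f 23 48 47
f 15 28 44
f 28 11 43
f 44 43 19
f 28 43 44
f 17 35 36
f 35 15 32
f 36 32 16
f 35 32 36
f 18 41 37
f 41 17 33
f 37 33 10
f 41 33 37
f 52 51 55
f 52 55 53
f 53 55 56
f 53 56 54
f 55 51 57
f 55 57 56
f 56 57 58
f 56 58 54
f 57 51 59
f 57 59 58
f 58 59 60
f 58 60 54
f 59 51 61
f 59 61 60
f 60 61 62
f 60 62 54
f 61 51 63
f 61 63 62
f 62 63 64
f 62 64 54
f 63 51 65
f 63 65 64
f 64 65 66
f 64 66 54
f 65 51 67
f 65 67 66
f 66 67 68
f 66 68 54
f 67 51 69
f 67 69 68
f 68 69 70
f 68 70 54
f 69 51 71
f 69 71 70
f 70 71 72
f 70 72 54
f 71 51 73
f 71 73 72
f 72 73 74
f 72 74 54
f 73 51 75
f 73 75 74
f 74 75 76
f 74 76 54
f 75 51 52
f 75 52 76
f 76 52 53
f 76 53 54



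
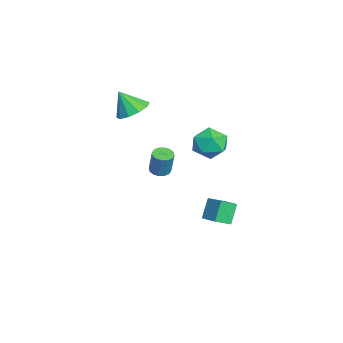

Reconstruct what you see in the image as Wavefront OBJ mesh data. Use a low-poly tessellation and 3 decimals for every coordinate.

v 0.42 1.874 -2.127
v 1.351 2.485 -1.768
v 0.072 2.652 -2.547
v 1.003 3.263 -2.188
v 1.017 1.577 -3.172
v 1.948 2.188 -2.813
v 0.669 2.355 -3.592
v 1.6 2.966 -3.233
v -2.723 -1.793 2.323
v -2.298 -1.089 2.798
v -2.897 -2.507 3.537
v -2.874 -0.975 2.782
v -3.392 -1.174 2.59
v -3.654 -1.609 2.297
v -3.561 -2.115 2.013
v -3.147 -2.497 1.847
v -2.572 -2.611 1.863
v -2.053 -2.412 2.055
v -1.791 -1.977 2.349
v -1.884 -1.471 2.633
v -3.821 2.397 -0.015
v -3.141 2.823 -0.695
v -2.679 1.197 0.375
v -1.999 1.623 -0.305
v -2.248 2.134 0.579
v -2.954 2.876 0.339
v -2.866 1.144 -0.659
v -3.572 1.886 -0.899
v -2.551 2.049 -1.093
v -2.169 2.661 -0.327
v -3.651 1.359 0.007
v -3.269 1.971 0.773
v 3.429 -0.417 1.692
v 3.709 0.002 1.565
v 4.051 0.156 2.82
v 3.771 -0.263 2.948
v 3.463 0.097 1.62
v 3.805 0.251 2.875
v 3.208 0.054 1.695
v 3.55 0.208 2.95
v 3.013 -0.116 1.769
v 3.354 0.039 3.024
v 2.928 -0.366 1.822
v 3.27 -0.211 3.078
v 2.978 -0.629 1.841
v 3.32 -0.475 3.096
v 3.149 -0.836 1.82
v 3.491 -0.682 3.075
v 3.395 -0.931 1.765
v 3.737 -0.777 3.02
v 3.65 -0.888 1.69
v 3.992 -0.734 2.945
v 3.846 -0.719 1.616
v 4.187 -0.564 2.871
v 3.93 -0.469 1.562
v 4.272 -0.314 2.818
v 3.88 -0.205 1.544
v 4.222 -0.051 2.799
f 2 4 1
f 5 2 1
f 1 4 3
f 3 5 1
f 2 8 4
f 6 2 5
f 6 8 2
f 4 8 3
f 7 5 3
f 3 8 7
f 7 6 5
f 8 6 7
f 10 9 12
f 10 12 11
f 12 9 13
f 12 13 11
f 13 9 14
f 13 14 11
f 14 9 15
f 14 15 11
f 15 9 16
f 15 16 11
f 16 9 17
f 16 17 11
f 17 9 18
f 17 18 11
f 18 9 19
f 18 19 11
f 19 9 20
f 19 20 11
f 20 9 10
f 20 10 11
f 21 32 26
f 21 26 22
f 21 22 28
f 21 28 31
f 21 31 32
f 22 26 30
f 26 32 25
f 32 31 23
f 31 28 27
f 28 22 29
f 24 30 25
f 24 25 23
f 24 23 27
f 24 27 29
f 24 29 30
f 25 30 26
f 23 25 32
f 27 23 31
f 29 27 28
f 30 29 22
f 34 33 37
f 34 37 35
f 35 37 38
f 35 38 36
f 37 33 39
f 37 39 38
f 38 39 40
f 38 40 36
f 39 33 41
f 39 41 40
f 40 41 42
f 40 42 36
f 41 33 43
f 41 43 42
f 42 43 44
f 42 44 36
f 43 33 45
f 43 45 44
f 44 45 46
f 44 46 36
f 45 33 47
f 45 47 46
f 46 47 48
f 46 48 36
f 47 33 49
f 47 49 48
f 48 49 50
f 48 50 36
f 49 33 51
f 49 51 50
f 50 51 52
f 50 52 36
f 51 33 53
f 51 53 52
f 52 53 54
f 52 54 36
f 53 33 55
f 53 55 54
f 54 55 56
f 54 56 36
f 55 33 57
f 55 57 56
f 56 57 58
f 56 58 36
f 57 33 34
f 57 34 58
f 58 34 35
f 58 35 36



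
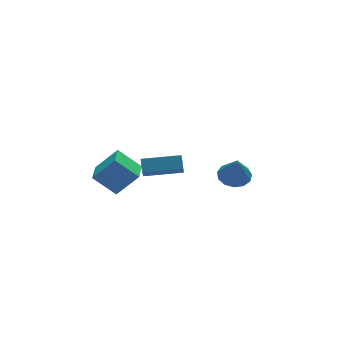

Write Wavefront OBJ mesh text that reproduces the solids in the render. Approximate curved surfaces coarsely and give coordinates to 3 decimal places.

v -3.345 -1.139 -0.551
v -2.198 -1.577 0.806
v -4.318 -0.254 0.557
v -3.172 -0.692 1.914
v -2.648 -0.068 -0.794
v -1.502 -0.506 0.563
v -3.622 0.817 0.314
v -2.475 0.379 1.671
v 3.749 -1.405 -1.713
v 4.454 -0.762 -1.54
v 3.691 -1.775 -0.107
v 3.983 -0.489 -1.494
v 3.437 -0.507 -1.518
v 2.99 -0.81 -1.603
v 2.784 -1.302 -1.724
v 2.885 -1.826 -1.842
v 3.259 -2.217 -1.918
v 3.789 -2.349 -1.93
v 4.307 -2.182 -1.873
v 4.647 -1.768 -1.765
v 4.702 -1.239 -1.641
v -1.942 -1.585 0.768
v -2.445 -2.451 1.977
v -1.709 -0.952 1.318
v -2.212 -1.818 2.527
v 0.012 -2.462 0.953
v -0.491 -3.328 2.162
v 0.245 -1.829 1.503
v -0.258 -2.695 2.712
f 2 4 1
f 5 2 1
f 1 4 3
f 3 5 1
f 2 8 4
f 6 2 5
f 6 8 2
f 4 8 3
f 7 5 3
f 3 8 7
f 7 6 5
f 8 6 7
f 10 9 12
f 10 12 11
f 12 9 13
f 12 13 11
f 13 9 14
f 13 14 11
f 14 9 15
f 14 15 11
f 15 9 16
f 15 16 11
f 16 9 17
f 16 17 11
f 17 9 18
f 17 18 11
f 18 9 19
f 18 19 11
f 19 9 20
f 19 20 11
f 20 9 21
f 20 21 11
f 21 9 10
f 21 10 11
f 23 25 22
f 26 23 22
f 22 25 24
f 24 26 22
f 23 29 25
f 27 23 26
f 27 29 23
f 25 29 24
f 28 26 24
f 24 29 28
f 28 27 26
f 29 27 28



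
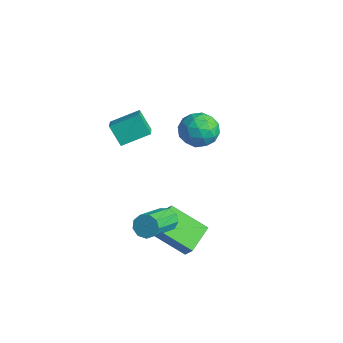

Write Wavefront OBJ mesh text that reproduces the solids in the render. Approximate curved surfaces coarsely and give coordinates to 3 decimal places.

v 2.018 -3.381 -2.176
v 2.557 -3.326 -1.482
v 1.265 -1.98 -1.703
v 1.804 -1.924 -1.009
v 3.436 -2.216 -3.371
v 3.975 -2.16 -2.677
v 2.683 -0.814 -2.898
v 3.222 -0.759 -2.204
v -0.646 -3.83 4.068
v -0.144 -2.476 4.684
v -1.572 -3.229 3.502
v -1.069 -1.875 4.118
v 0.089 -3.645 3.062
v 0.592 -2.291 3.678
v -0.836 -3.044 2.496
v -0.334 -1.69 3.112
v 2.658 -2.832 -0.975
v 3.249 -2.702 -1.286
v 4.153 -4.358 -0.255
v 3.562 -4.488 0.055
v 3.224 -2.467 -0.885
v 4.129 -4.123 0.145
v 2.935 -2.402 -0.527
v 3.839 -4.058 0.503
v 2.515 -2.538 -0.379
v 3.42 -4.195 0.652
v 2.163 -2.812 -0.509
v 3.067 -4.468 0.521
v 2.042 -3.095 -0.858
v 2.946 -4.751 0.172
v 2.209 -3.255 -1.261
v 3.114 -4.911 -0.231
v 2.586 -3.217 -1.531
v 3.491 -4.873 -0.501
v 2.997 -2.999 -1.541
v 3.901 -4.655 -0.51
v -1.909 2.775 -0.24
v -0.886 2.375 -0.048
v -2.594 1.585 0.928
v -1.571 1.185 1.12
v -1.844 2.207 1.47
v -1.421 2.943 0.748
v -2.059 1.017 0.132
v -1.636 1.753 -0.59
v -0.979 1.289 0.182
v -0.847 2.024 1.009
v -2.633 1.936 -0.129
v -2.501 2.671 0.698
v -1.337 2.68 -0.247
v -2.143 1.28 1.127
v -2.303 1.881 1.333
v -1.702 1.646 1.445
v -1.652 3.013 0.221
v -1.051 2.778 0.334
v -1.614 2.679 1.226
v -2.429 1.182 0.546
v -1.828 0.947 0.659
v -1.778 2.314 -0.565
v -1.177 2.079 -0.453
v -1.866 1.281 -0.346
v -0.791 1.806 0.001
v -1.194 1.106 0.688
v -1.48 1.008 0.107
v -1.231 1.44 -0.317
v -0.713 2.238 0.487
v -1.116 1.538 1.174
v -1.276 2.139 1.38
v -1.027 2.572 0.955
v -0.768 1.599 0.622
v -2.364 2.422 -0.294
v -2.767 1.722 0.393
v -2.453 1.388 -0.075
v -2.204 1.821 -0.5
v -2.286 2.854 0.192
v -2.689 2.154 0.879
v -2.249 2.52 1.197
v -2 2.952 0.773
v -2.712 2.361 0.258
f 2 4 1
f 5 2 1
f 1 4 3
f 3 5 1
f 2 8 4
f 6 2 5
f 6 8 2
f 4 8 3
f 7 5 3
f 3 8 7
f 7 6 5
f 8 6 7
f 10 12 9
f 13 10 9
f 9 12 11
f 11 13 9
f 10 16 12
f 14 10 13
f 14 16 10
f 12 16 11
f 15 13 11
f 11 16 15
f 15 14 13
f 16 14 15
f 18 17 21
f 18 21 19
f 19 21 22
f 19 22 20
f 21 17 23
f 21 23 22
f 22 23 24
f 22 24 20
f 23 17 25
f 23 25 24
f 24 25 26
f 24 26 20
f 25 17 27
f 25 27 26
f 26 27 28
f 26 28 20
f 27 17 29
f 27 29 28
f 28 29 30
f 28 30 20
f 29 17 31
f 29 31 30
f 30 31 32
f 30 32 20
f 31 17 33
f 31 33 32
f 32 33 34
f 32 34 20
f 33 17 35
f 33 35 34
f 34 35 36
f 34 36 20
f 35 17 18
f 35 18 36
f 36 18 19
f 36 19 20
f 37 74 53
f 74 48 77
f 53 77 42
f 74 77 53
f 37 53 49
f 53 42 54
f 49 54 38
f 53 54 49
f 37 49 58
f 49 38 59
f 58 59 44
f 49 59 58
f 37 58 70
f 58 44 73
f 70 73 47
f 58 73 70
f 37 70 74
f 70 47 78
f 74 78 48
f 70 78 74
f 38 54 65
f 54 42 68
f 65 68 46
f 54 68 65
f 42 77 55
f 77 48 76
f 55 76 41
f 77 76 55
f 48 78 75
f 78 47 71
f 75 71 39
f 78 71 75
f 47 73 72
f 73 44 60
f 72 60 43
f 73 60 72
f 44 59 64
f 59 38 61
f 64 61 45
f 59 61 64
f 40 66 52
f 66 46 67
f 52 67 41
f 66 67 52
f 40 52 50
f 52 41 51
f 50 51 39
f 52 51 50
f 40 50 57
f 50 39 56
f 57 56 43
f 50 56 57
f 40 57 62
f 57 43 63
f 62 63 45
f 57 63 62
f 40 62 66
f 62 45 69
f 66 69 46
f 62 69 66
f 41 67 55
f 67 46 68
f 55 68 42
f 67 68 55
f 39 51 75
f 51 41 76
f 75 76 48
f 51 76 75
f 43 56 72
f 56 39 71
f 72 71 47
f 56 71 72
f 45 63 64
f 63 43 60
f 64 60 44
f 63 60 64
f 46 69 65
f 69 45 61
f 65 61 38
f 69 61 65



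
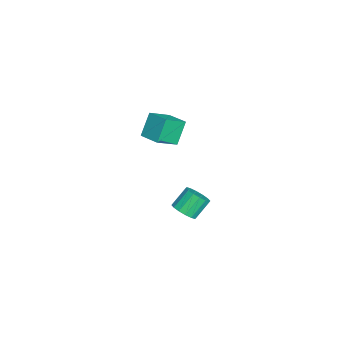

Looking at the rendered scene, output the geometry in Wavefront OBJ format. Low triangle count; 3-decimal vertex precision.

v 2.599 1.392 -4.424
v 3.01 2.013 -4.621
v 2.411 2.709 -3.672
v 2.001 2.088 -3.476
v 2.68 2.033 -4.843
v 2.081 2.729 -3.895
v 2.328 1.881 -4.954
v 1.729 2.577 -4.005
v 2.05 1.598 -4.922
v 1.451 2.294 -3.974
v 1.918 1.26 -4.757
v 1.319 1.955 -3.809
v 1.969 0.957 -4.503
v 1.37 1.653 -3.555
v 2.189 0.771 -4.228
v 1.59 1.467 -3.279
v 2.519 0.751 -4.005
v 1.92 1.447 -3.057
v 2.871 0.903 -3.895
v 2.272 1.599 -2.946
v 3.149 1.186 -3.926
v 2.55 1.882 -2.978
v 3.281 1.525 -4.091
v 2.682 2.22 -3.143
v 3.23 1.827 -4.345
v 2.631 2.523 -3.397
v 2.541 0.219 1.41
v 3.319 -0.714 2.127
v 1.843 0.59 2.649
v 2.62 -0.343 3.366
v 3.42 1.123 1.634
v 4.197 0.19 2.351
v 2.721 1.494 2.873
v 3.499 0.561 3.59
f 2 1 5
f 2 5 3
f 3 5 6
f 3 6 4
f 5 1 7
f 5 7 6
f 6 7 8
f 6 8 4
f 7 1 9
f 7 9 8
f 8 9 10
f 8 10 4
f 9 1 11
f 9 11 10
f 10 11 12
f 10 12 4
f 11 1 13
f 11 13 12
f 12 13 14
f 12 14 4
f 13 1 15
f 13 15 14
f 14 15 16
f 14 16 4
f 15 1 17
f 15 17 16
f 16 17 18
f 16 18 4
f 17 1 19
f 17 19 18
f 18 19 20
f 18 20 4
f 19 1 21
f 19 21 20
f 20 21 22
f 20 22 4
f 21 1 23
f 21 23 22
f 22 23 24
f 22 24 4
f 23 1 25
f 23 25 24
f 24 25 26
f 24 26 4
f 25 1 2
f 25 2 26
f 26 2 3
f 26 3 4
f 28 30 27
f 31 28 27
f 27 30 29
f 29 31 27
f 28 34 30
f 32 28 31
f 32 34 28
f 30 34 29
f 33 31 29
f 29 34 33
f 33 32 31
f 34 32 33



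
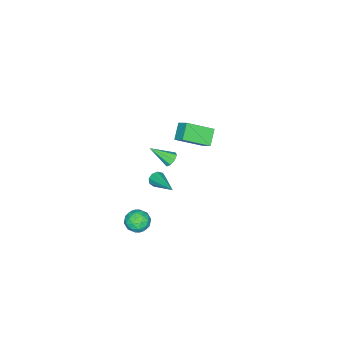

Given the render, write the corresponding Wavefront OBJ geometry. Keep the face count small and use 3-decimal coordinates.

v -0.98 -0.928 -0.312
v -0.795 -1.21 -0.746
v -0.42 -2.072 0.672
v -0.509 -0.94 -0.595
v -0.499 -0.663 -0.278
v -0.771 -0.541 0.019
v -1.166 -0.645 0.123
v -1.452 -0.915 -0.028
v -1.462 -1.192 -0.345
v -1.19 -1.314 -0.642
v -4.004 -2.296 0.051
v -3.7 -1.517 0.703
v -5.179 -1.046 -0.896
v -4.875 -0.267 -0.244
v -3.085 -2.013 -0.716
v -2.781 -1.234 -0.064
v -4.26 -0.763 -1.663
v -3.956 0.016 -1.011
v 3.493 0.441 -1.907
v 4.193 0.58 -1.481
v 3.627 -0.88 -1.699
v 4.327 -0.741 -1.273
v 3.595 -0.505 -0.959
v 3.512 0.311 -1.087
v 4.308 -0.611 -2.093
v 4.225 0.205 -2.221
v 4.696 -0.071 -1.596
v 4.256 -0.006 -0.894
v 3.564 -0.294 -2.286
v 3.124 -0.229 -1.584
v 3.831 0.627 -1.712
v 3.989 -0.927 -1.468
v 3.559 -0.788 -1.283
v 3.97 -0.706 -1.032
v 3.431 0.469 -1.481
v 3.842 0.55 -1.23
v 3.491 -0.088 -0.923
v 3.978 -0.85 -1.95
v 4.389 -0.769 -1.699
v 3.85 0.406 -2.148
v 4.261 0.488 -1.897
v 4.329 -0.212 -2.257
v 4.538 0.325 -1.529
v 4.617 -0.451 -1.407
v 4.606 -0.375 -1.889
v 4.557 0.105 -1.965
v 4.279 0.364 -1.117
v 4.358 -0.413 -0.995
v 3.928 -0.274 -0.81
v 3.879 0.206 -0.885
v 4.575 -0.019 -1.185
v 3.462 0.113 -2.185
v 3.541 -0.664 -2.063
v 3.941 -0.506 -2.295
v 3.892 -0.026 -2.37
v 3.203 0.151 -1.773
v 3.282 -0.625 -1.651
v 3.263 -0.405 -1.215
v 3.214 0.075 -1.291
v 3.245 -0.281 -1.995
v 2.585 0.363 1.614
v 2.926 0.354 1.209
v 3.615 2.057 2.446
v 2.643 0.566 1.128
v 2.333 0.682 1.275
v 2.141 0.65 1.581
v 2.156 0.482 1.902
v 2.373 0.259 2.089
v 2.688 0.085 2.054
v 2.956 0.04 1.813
v 3.05 0.147 1.479
f 2 1 4
f 2 4 3
f 4 1 5
f 4 5 3
f 5 1 6
f 5 6 3
f 6 1 7
f 6 7 3
f 7 1 8
f 7 8 3
f 8 1 9
f 8 9 3
f 9 1 10
f 9 10 3
f 10 1 2
f 10 2 3
f 12 14 11
f 15 12 11
f 11 14 13
f 13 15 11
f 12 18 14
f 16 12 15
f 16 18 12
f 14 18 13
f 17 15 13
f 13 18 17
f 17 16 15
f 18 16 17
f 19 56 35
f 56 30 59
f 35 59 24
f 56 59 35
f 19 35 31
f 35 24 36
f 31 36 20
f 35 36 31
f 19 31 40
f 31 20 41
f 40 41 26
f 31 41 40
f 19 40 52
f 40 26 55
f 52 55 29
f 40 55 52
f 19 52 56
f 52 29 60
f 56 60 30
f 52 60 56
f 20 36 47
f 36 24 50
f 47 50 28
f 36 50 47
f 24 59 37
f 59 30 58
f 37 58 23
f 59 58 37
f 30 60 57
f 60 29 53
f 57 53 21
f 60 53 57
f 29 55 54
f 55 26 42
f 54 42 25
f 55 42 54
f 26 41 46
f 41 20 43
f 46 43 27
f 41 43 46
f 22 48 34
f 48 28 49
f 34 49 23
f 48 49 34
f 22 34 32
f 34 23 33
f 32 33 21
f 34 33 32
f 22 32 39
f 32 21 38
f 39 38 25
f 32 38 39
f 22 39 44
f 39 25 45
f 44 45 27
f 39 45 44
f 22 44 48
f 44 27 51
f 48 51 28
f 44 51 48
f 23 49 37
f 49 28 50
f 37 50 24
f 49 50 37
f 21 33 57
f 33 23 58
f 57 58 30
f 33 58 57
f 25 38 54
f 38 21 53
f 54 53 29
f 38 53 54
f 27 45 46
f 45 25 42
f 46 42 26
f 45 42 46
f 28 51 47
f 51 27 43
f 47 43 20
f 51 43 47
f 62 61 64
f 62 64 63
f 64 61 65
f 64 65 63
f 65 61 66
f 65 66 63
f 66 61 67
f 66 67 63
f 67 61 68
f 67 68 63
f 68 61 69
f 68 69 63
f 69 61 70
f 69 70 63
f 70 61 71
f 70 71 63
f 71 61 62
f 71 62 63



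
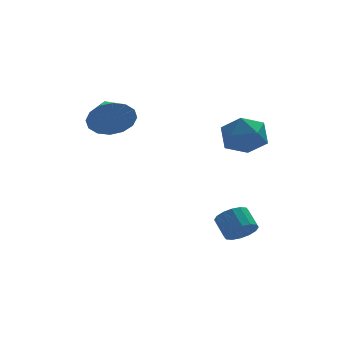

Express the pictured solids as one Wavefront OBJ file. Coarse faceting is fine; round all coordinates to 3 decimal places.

v -0.989 1.63 1.066
v -0.462 1.931 0.186
v -1.011 3.09 1.554
v -0.998 1.968 0.051
v -1.532 1.914 0.189
v -1.92 1.784 0.562
v -2.059 1.613 1.07
v -1.912 1.446 1.577
v -1.517 1.328 1.947
v -0.981 1.291 2.082
v -0.447 1.345 1.944
v -0.059 1.475 1.571
v 0.08 1.646 1.063
v -0.067 1.813 0.556
v 2.996 -0.895 1.198
v 3.952 -0.451 1.393
v 3.768 -2.169 0.307
v 4.724 -1.725 0.502
v 4.167 -2.171 1.303
v 3.69 -1.384 1.853
v 4.03 -1.236 -0.153
v 3.553 -0.449 0.397
v 4.592 -0.662 0.558
v 4.676 -1.24 1.458
v 3.044 -1.38 0.242
v 3.128 -1.958 1.142
v 3.391 -2.865 -3.831
v 3.83 -2.426 -4.233
v 3.608 -1.635 -3.612
v 3.169 -2.075 -3.209
v 3.484 -2.396 -4.395
v 3.262 -1.605 -3.774
v 3.113 -2.492 -4.406
v 2.891 -1.701 -3.785
v 2.817 -2.688 -4.262
v 2.595 -1.897 -3.641
v 2.675 -2.931 -4.003
v 2.452 -2.14 -3.382
v 2.724 -3.157 -3.698
v 2.502 -2.366 -3.077
v 2.952 -3.305 -3.428
v 2.73 -2.514 -2.807
v 3.298 -3.335 -3.266
v 3.076 -2.544 -2.645
v 3.669 -3.239 -3.255
v 3.447 -2.448 -2.634
v 3.965 -3.043 -3.399
v 3.743 -2.252 -2.778
v 4.108 -2.8 -3.658
v 3.885 -2.009 -3.037
v 4.058 -2.574 -3.963
v 3.836 -1.783 -3.342
f 2 1 4
f 2 4 3
f 4 1 5
f 4 5 3
f 5 1 6
f 5 6 3
f 6 1 7
f 6 7 3
f 7 1 8
f 7 8 3
f 8 1 9
f 8 9 3
f 9 1 10
f 9 10 3
f 10 1 11
f 10 11 3
f 11 1 12
f 11 12 3
f 12 1 13
f 12 13 3
f 13 1 14
f 13 14 3
f 14 1 2
f 14 2 3
f 15 26 20
f 15 20 16
f 15 16 22
f 15 22 25
f 15 25 26
f 16 20 24
f 20 26 19
f 26 25 17
f 25 22 21
f 22 16 23
f 18 24 19
f 18 19 17
f 18 17 21
f 18 21 23
f 18 23 24
f 19 24 20
f 17 19 26
f 21 17 25
f 23 21 22
f 24 23 16
f 28 27 31
f 28 31 29
f 29 31 32
f 29 32 30
f 31 27 33
f 31 33 32
f 32 33 34
f 32 34 30
f 33 27 35
f 33 35 34
f 34 35 36
f 34 36 30
f 35 27 37
f 35 37 36
f 36 37 38
f 36 38 30
f 37 27 39
f 37 39 38
f 38 39 40
f 38 40 30
f 39 27 41
f 39 41 40
f 40 41 42
f 40 42 30
f 41 27 43
f 41 43 42
f 42 43 44
f 42 44 30
f 43 27 45
f 43 45 44
f 44 45 46
f 44 46 30
f 45 27 47
f 45 47 46
f 46 47 48
f 46 48 30
f 47 27 49
f 47 49 48
f 48 49 50
f 48 50 30
f 49 27 51
f 49 51 50
f 50 51 52
f 50 52 30
f 51 27 28
f 51 28 52
f 52 28 29
f 52 29 30



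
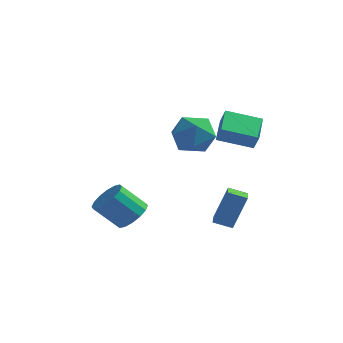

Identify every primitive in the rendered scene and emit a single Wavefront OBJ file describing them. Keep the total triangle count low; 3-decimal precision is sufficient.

v 0.616 1.666 1.576
v 0.129 3.074 2.308
v 2.181 2.48 1.052
v 1.693 3.888 1.784
v 1.027 1.392 2.376
v 0.539 2.8 3.108
v 2.591 2.206 1.852
v 2.104 3.614 2.584
v 0.518 1.577 -3.758
v 1.073 2.015 -1.866
v 0.055 2.57 -3.852
v 0.609 3.008 -1.96
v 1.391 1.952 -4.1
v 1.945 2.39 -2.208
v 0.927 2.945 -4.194
v 1.482 3.383 -2.302
v -0.389 -0.842 2.637
v 0.232 0.095 3.052
v 1.268 -1.795 2.308
v 1.889 -0.858 2.723
v 1.225 -1.517 3.473
v 0.202 -0.928 3.676
v 1.298 -0.772 1.684
v 0.275 -0.183 1.887
v 1.275 0.138 2.463
v 1.23 -0.322 3.569
v 0.27 -1.378 1.791
v 0.225 -1.838 2.897
v -3.045 0.233 -3.508
v -2.395 0.536 -2.825
v -3.425 -0.131 -1.549
v -4.075 -0.433 -2.232
v -2.72 0.928 -2.882
v -3.75 0.262 -1.606
v -3.132 1.134 -3.107
v -4.162 0.468 -1.831
v -3.521 1.099 -3.439
v -4.55 0.432 -2.163
v -3.782 0.832 -3.79
v -4.812 0.165 -2.514
v -3.846 0.404 -4.065
v -4.875 -0.263 -2.789
v -3.695 -0.069 -4.191
v -4.725 -0.736 -2.915
v -3.37 -0.462 -4.134
v -4.4 -1.128 -2.858
v -2.958 -0.668 -3.909
v -3.988 -1.334 -2.633
v -2.57 -0.632 -3.577
v -3.599 -1.299 -2.301
v -2.308 -0.365 -3.226
v -3.338 -1.032 -1.95
v -2.245 0.063 -2.951
v -3.274 -0.604 -1.675
f 2 4 1
f 5 2 1
f 1 4 3
f 3 5 1
f 2 8 4
f 6 2 5
f 6 8 2
f 4 8 3
f 7 5 3
f 3 8 7
f 7 6 5
f 8 6 7
f 10 12 9
f 13 10 9
f 9 12 11
f 11 13 9
f 10 16 12
f 14 10 13
f 14 16 10
f 12 16 11
f 15 13 11
f 11 16 15
f 15 14 13
f 16 14 15
f 17 28 22
f 17 22 18
f 17 18 24
f 17 24 27
f 17 27 28
f 18 22 26
f 22 28 21
f 28 27 19
f 27 24 23
f 24 18 25
f 20 26 21
f 20 21 19
f 20 19 23
f 20 23 25
f 20 25 26
f 21 26 22
f 19 21 28
f 23 19 27
f 25 23 24
f 26 25 18
f 30 29 33
f 30 33 31
f 31 33 34
f 31 34 32
f 33 29 35
f 33 35 34
f 34 35 36
f 34 36 32
f 35 29 37
f 35 37 36
f 36 37 38
f 36 38 32
f 37 29 39
f 37 39 38
f 38 39 40
f 38 40 32
f 39 29 41
f 39 41 40
f 40 41 42
f 40 42 32
f 41 29 43
f 41 43 42
f 42 43 44
f 42 44 32
f 43 29 45
f 43 45 44
f 44 45 46
f 44 46 32
f 45 29 47
f 45 47 46
f 46 47 48
f 46 48 32
f 47 29 49
f 47 49 48
f 48 49 50
f 48 50 32
f 49 29 51
f 49 51 50
f 50 51 52
f 50 52 32
f 51 29 53
f 51 53 52
f 52 53 54
f 52 54 32
f 53 29 30
f 53 30 54
f 54 30 31
f 54 31 32



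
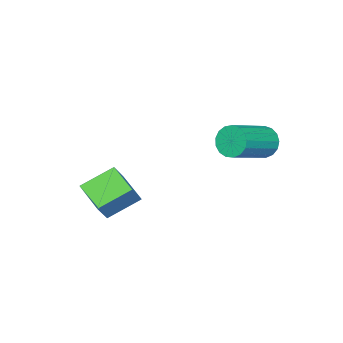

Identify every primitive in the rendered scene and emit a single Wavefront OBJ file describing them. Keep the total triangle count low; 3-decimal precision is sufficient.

v 0.448 -3.822 -2.244
v 1.225 -3.695 -1.197
v 1.001 -2.359 -2.831
v 1.777 -2.232 -1.784
v 1.763 -4.668 -3.116
v 2.539 -4.541 -2.069
v 2.315 -3.205 -3.703
v 3.092 -3.078 -2.656
v -2.315 1.65 0.692
v -1.968 2.04 0.02
v 0.022 1.78 0.897
v -0.325 1.39 1.568
v -2.044 2.343 0.281
v -0.054 2.083 1.158
v -2.181 2.487 0.636
v -0.191 2.228 1.513
v -2.349 2.44 1.003
v -0.359 2.18 1.88
v -2.509 2.212 1.299
v -0.52 1.952 2.176
v -2.625 1.854 1.456
v -0.635 1.595 2.333
v -2.67 1.451 1.438
v -0.68 1.191 2.315
v -2.633 1.092 1.248
v -0.643 0.832 2.125
v -2.524 0.862 0.932
v -0.534 0.602 1.809
v -2.366 0.812 0.56
v -0.376 0.552 1.437
v -2.197 0.954 0.218
v -0.207 0.694 1.095
v -2.055 1.255 -0.015
v -0.065 0.996 0.862
v -1.972 1.647 -0.086
v 0.017 1.387 0.791
f 2 4 1
f 5 2 1
f 1 4 3
f 3 5 1
f 2 8 4
f 6 2 5
f 6 8 2
f 4 8 3
f 7 5 3
f 3 8 7
f 7 6 5
f 8 6 7
f 10 9 13
f 10 13 11
f 11 13 14
f 11 14 12
f 13 9 15
f 13 15 14
f 14 15 16
f 14 16 12
f 15 9 17
f 15 17 16
f 16 17 18
f 16 18 12
f 17 9 19
f 17 19 18
f 18 19 20
f 18 20 12
f 19 9 21
f 19 21 20
f 20 21 22
f 20 22 12
f 21 9 23
f 21 23 22
f 22 23 24
f 22 24 12
f 23 9 25
f 23 25 24
f 24 25 26
f 24 26 12
f 25 9 27
f 25 27 26
f 26 27 28
f 26 28 12
f 27 9 29
f 27 29 28
f 28 29 30
f 28 30 12
f 29 9 31
f 29 31 30
f 30 31 32
f 30 32 12
f 31 9 33
f 31 33 32
f 32 33 34
f 32 34 12
f 33 9 35
f 33 35 34
f 34 35 36
f 34 36 12
f 35 9 10
f 35 10 36
f 36 10 11
f 36 11 12



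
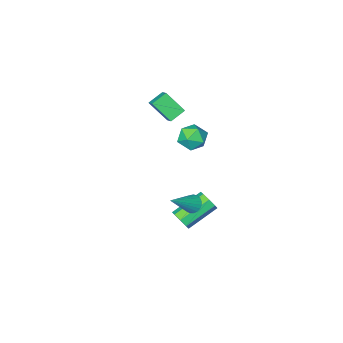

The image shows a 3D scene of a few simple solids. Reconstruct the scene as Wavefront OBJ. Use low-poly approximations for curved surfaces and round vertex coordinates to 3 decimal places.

v 1.369 0.75 -1.168
v 1.724 0.502 -1.569
v 2.891 0.99 0.028
v 1.735 0.739 -1.631
v 1.683 0.978 -1.613
v 1.576 1.178 -1.517
v 1.434 1.303 -1.362
v 1.281 1.333 -1.172
v 1.143 1.262 -0.982
v 1.044 1.102 -0.825
v 1.001 0.882 -0.726
v 1.022 0.638 -0.704
v 1.103 0.414 -0.762
v 1.23 0.248 -0.89
v 1.381 0.169 -1.066
v 1.53 0.19 -1.26
v 1.651 0.308 -1.438
v 1.26 -0.618 -3.697
v 1.524 -0.201 -3.228
v -0.256 -0.146 -2.275
v -0.52 -0.562 -2.743
v 1.317 0.057 -3.63
v -0.463 0.112 -2.677
v 1.077 -0.08 -4.071
v -0.704 -0.025 -3.118
v 0.944 -0.532 -4.292
v -0.836 -0.477 -3.339
v 0.996 -1.034 -4.165
v -0.784 -0.979 -3.212
v 1.203 -1.292 -3.763
v -0.577 -1.237 -2.81
v 1.444 -1.155 -3.322
v -0.337 -1.1 -2.369
v 1.576 -0.703 -3.101
v -0.204 -0.648 -2.148
v 0.09 -0.21 2.648
v 0.692 -0.511 2.045
v -0.212 -1.589 3.035
v 0.39 -1.89 2.432
v 0.671 -1.448 3.169
v 0.858 -0.596 2.93
v -0.378 -1.504 2.15
v -0.191 -0.652 1.911
v 0.403 -1.311 1.737
v 1.051 -1.276 2.366
v -0.571 -0.824 2.714
v 0.077 -0.789 3.343
v -0.43 -3.255 3.016
v -0.204 -2.509 3.541
v 0.469 -3.204 2.557
v 0.694 -2.458 3.082
v 0.166 -4.182 4.078
v 0.391 -3.436 4.603
v 1.064 -4.131 3.619
v 1.29 -3.385 4.144
f 2 1 4
f 2 4 3
f 4 1 5
f 4 5 3
f 5 1 6
f 5 6 3
f 6 1 7
f 6 7 3
f 7 1 8
f 7 8 3
f 8 1 9
f 8 9 3
f 9 1 10
f 9 10 3
f 10 1 11
f 10 11 3
f 11 1 12
f 11 12 3
f 12 1 13
f 12 13 3
f 13 1 14
f 13 14 3
f 14 1 15
f 14 15 3
f 15 1 16
f 15 16 3
f 16 1 17
f 16 17 3
f 17 1 2
f 17 2 3
f 19 18 22
f 19 22 20
f 20 22 23
f 20 23 21
f 22 18 24
f 22 24 23
f 23 24 25
f 23 25 21
f 24 18 26
f 24 26 25
f 25 26 27
f 25 27 21
f 26 18 28
f 26 28 27
f 27 28 29
f 27 29 21
f 28 18 30
f 28 30 29
f 29 30 31
f 29 31 21
f 30 18 32
f 30 32 31
f 31 32 33
f 31 33 21
f 32 18 34
f 32 34 33
f 33 34 35
f 33 35 21
f 34 18 19
f 34 19 35
f 35 19 20
f 35 20 21
f 36 47 41
f 36 41 37
f 36 37 43
f 36 43 46
f 36 46 47
f 37 41 45
f 41 47 40
f 47 46 38
f 46 43 42
f 43 37 44
f 39 45 40
f 39 40 38
f 39 38 42
f 39 42 44
f 39 44 45
f 40 45 41
f 38 40 47
f 42 38 46
f 44 42 43
f 45 44 37
f 49 51 48
f 52 49 48
f 48 51 50
f 50 52 48
f 49 55 51
f 53 49 52
f 53 55 49
f 51 55 50
f 54 52 50
f 50 55 54
f 54 53 52
f 55 53 54



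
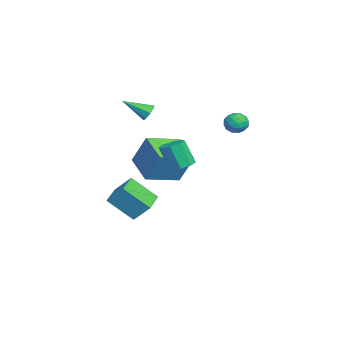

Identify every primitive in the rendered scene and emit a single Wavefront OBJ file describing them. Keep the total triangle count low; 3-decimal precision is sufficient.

v 2.785 0.096 0.598
v 3.528 0.042 0.68
v 3.319 -0.549 2.185
v 2.575 -0.496 2.102
v 3.324 0.55 0.851
v 3.115 -0.041 2.356
v 2.804 0.792 0.874
v 2.595 0.201 2.379
v 2.273 0.626 0.735
v 2.064 0.035 2.24
v 2.041 0.149 0.515
v 1.832 -0.442 2.02
v 2.245 -0.359 0.344
v 2.036 -0.95 1.849
v 2.765 -0.601 0.321
v 2.556 -1.192 1.826
v 3.296 -0.435 0.46
v 3.087 -1.026 1.965
v -0.213 -2.847 -0.232
v 0.237 -2.016 1.631
v -1.376 -1.053 -0.752
v -0.926 -0.222 1.112
v 1.446 -1.998 -1.012
v 1.896 -1.167 0.852
v 0.283 -0.204 -1.531
v 0.733 0.627 0.332
v -2.08 -2.464 -4.796
v -2.226 -3.982 -3.41
v -1.736 -1.505 -3.709
v -1.882 -3.023 -2.323
v -0.518 -2.797 -4.997
v -0.664 -4.315 -3.611
v -0.174 -1.838 -3.91
v -0.32 -3.356 -2.524
v -1.9 -2.004 2.742
v -1.683 -2.29 2.261
v -1.88 -3.496 3.638
v -1.351 -2.123 2.532
v -1.341 -1.887 2.925
v -1.659 -1.719 3.211
v -2.118 -1.719 3.223
v -2.45 -1.886 2.952
v -2.459 -2.122 2.559
v -2.142 -2.29 2.273
v 1.73 3.452 3.885
v 2.283 3.497 3.401
v 1.537 2.323 3.559
v 2.09 2.368 3.075
v 2.232 2.375 3.797
v 2.351 3.073 3.999
v 1.469 2.747 2.961
v 1.588 3.445 3.163
v 2.122 3.062 2.83
v 2.593 2.832 3.347
v 1.227 2.988 3.613
v 1.698 2.758 4.13
v 2.023 3.574 3.672
v 1.797 2.246 3.288
v 1.88 2.251 3.713
v 2.205 2.277 3.428
v 2.063 3.324 4.023
v 2.388 3.351 3.739
v 2.358 2.692 3.972
v 1.432 2.469 3.221
v 1.757 2.496 2.937
v 1.615 3.543 3.532
v 1.94 3.569 3.247
v 1.462 3.128 2.988
v 2.254 3.344 3.052
v 2.14 2.681 2.86
v 1.776 2.903 2.793
v 1.846 3.313 2.912
v 2.53 3.209 3.356
v 2.417 2.546 3.164
v 2.5 2.55 3.588
v 2.57 2.96 3.707
v 2.436 2.953 3.02
v 1.403 3.274 3.796
v 1.29 2.611 3.604
v 1.25 2.86 3.253
v 1.32 3.27 3.372
v 1.68 3.139 4.1
v 1.566 2.476 3.908
v 1.974 2.507 4.048
v 2.044 2.917 4.167
v 1.384 2.867 3.94
f 2 1 5
f 2 5 3
f 3 5 6
f 3 6 4
f 5 1 7
f 5 7 6
f 6 7 8
f 6 8 4
f 7 1 9
f 7 9 8
f 8 9 10
f 8 10 4
f 9 1 11
f 9 11 10
f 10 11 12
f 10 12 4
f 11 1 13
f 11 13 12
f 12 13 14
f 12 14 4
f 13 1 15
f 13 15 14
f 14 15 16
f 14 16 4
f 15 1 17
f 15 17 16
f 16 17 18
f 16 18 4
f 17 1 2
f 17 2 18
f 18 2 3
f 18 3 4
f 20 22 19
f 23 20 19
f 19 22 21
f 21 23 19
f 20 26 22
f 24 20 23
f 24 26 20
f 22 26 21
f 25 23 21
f 21 26 25
f 25 24 23
f 26 24 25
f 28 30 27
f 31 28 27
f 27 30 29
f 29 31 27
f 28 34 30
f 32 28 31
f 32 34 28
f 30 34 29
f 33 31 29
f 29 34 33
f 33 32 31
f 34 32 33
f 36 35 38
f 36 38 37
f 38 35 39
f 38 39 37
f 39 35 40
f 39 40 37
f 40 35 41
f 40 41 37
f 41 35 42
f 41 42 37
f 42 35 43
f 42 43 37
f 43 35 44
f 43 44 37
f 44 35 36
f 44 36 37
f 45 82 61
f 82 56 85
f 61 85 50
f 82 85 61
f 45 61 57
f 61 50 62
f 57 62 46
f 61 62 57
f 45 57 66
f 57 46 67
f 66 67 52
f 57 67 66
f 45 66 78
f 66 52 81
f 78 81 55
f 66 81 78
f 45 78 82
f 78 55 86
f 82 86 56
f 78 86 82
f 46 62 73
f 62 50 76
f 73 76 54
f 62 76 73
f 50 85 63
f 85 56 84
f 63 84 49
f 85 84 63
f 56 86 83
f 86 55 79
f 83 79 47
f 86 79 83
f 55 81 80
f 81 52 68
f 80 68 51
f 81 68 80
f 52 67 72
f 67 46 69
f 72 69 53
f 67 69 72
f 48 74 60
f 74 54 75
f 60 75 49
f 74 75 60
f 48 60 58
f 60 49 59
f 58 59 47
f 60 59 58
f 48 58 65
f 58 47 64
f 65 64 51
f 58 64 65
f 48 65 70
f 65 51 71
f 70 71 53
f 65 71 70
f 48 70 74
f 70 53 77
f 74 77 54
f 70 77 74
f 49 75 63
f 75 54 76
f 63 76 50
f 75 76 63
f 47 59 83
f 59 49 84
f 83 84 56
f 59 84 83
f 51 64 80
f 64 47 79
f 80 79 55
f 64 79 80
f 53 71 72
f 71 51 68
f 72 68 52
f 71 68 72
f 54 77 73
f 77 53 69
f 73 69 46
f 77 69 73

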